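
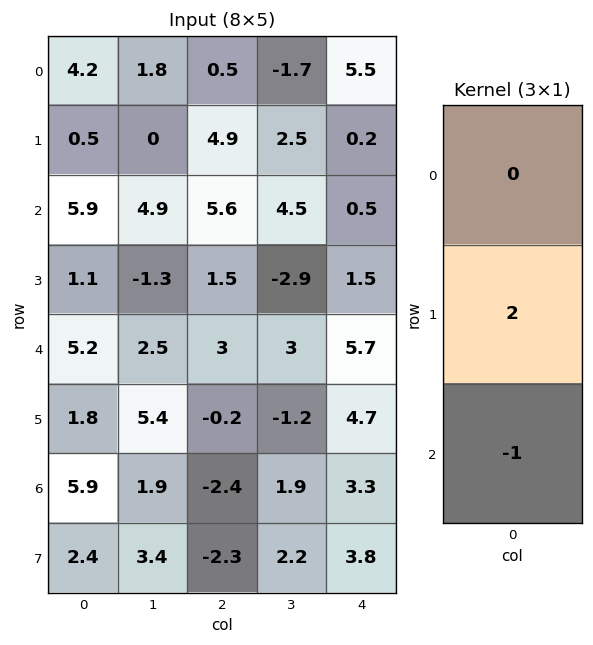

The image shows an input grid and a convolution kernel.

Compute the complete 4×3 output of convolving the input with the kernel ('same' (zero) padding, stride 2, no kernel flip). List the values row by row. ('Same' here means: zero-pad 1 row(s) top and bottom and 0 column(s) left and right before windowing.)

Output[0,0]: The receptive field on the zero-padded input at this output position is [0 / 4.2 / 0.5]. Elementwise product with the kernel and sum: 4.2·2 + 0.5·-1.

7.9 -3.9 10.8
10.7 9.7 -0.5
8.6 6.2 6.7
9.4 -2.5 2.8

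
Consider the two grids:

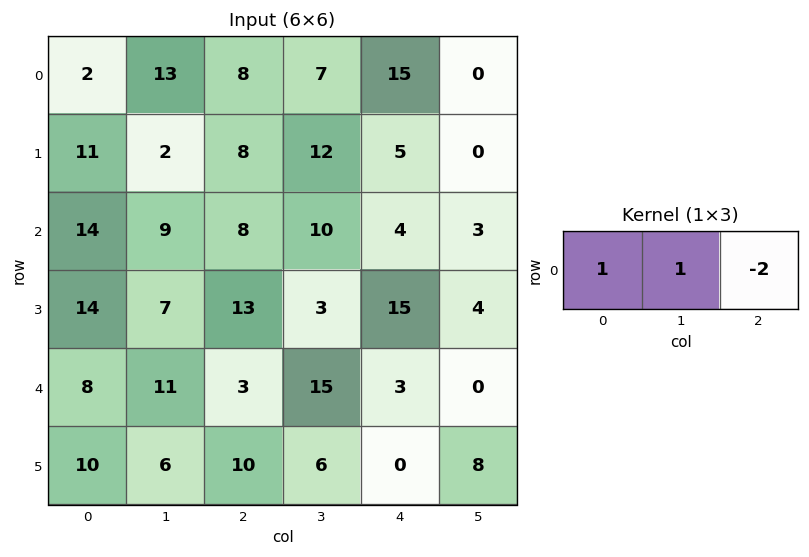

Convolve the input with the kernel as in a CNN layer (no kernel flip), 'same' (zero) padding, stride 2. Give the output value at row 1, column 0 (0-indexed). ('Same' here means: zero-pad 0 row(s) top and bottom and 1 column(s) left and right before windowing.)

The receptive field on the zero-padded input at this output position is [0 14 9]. Elementwise product with the kernel and sum: 0·1 + 14·1 + 9·-2.

-4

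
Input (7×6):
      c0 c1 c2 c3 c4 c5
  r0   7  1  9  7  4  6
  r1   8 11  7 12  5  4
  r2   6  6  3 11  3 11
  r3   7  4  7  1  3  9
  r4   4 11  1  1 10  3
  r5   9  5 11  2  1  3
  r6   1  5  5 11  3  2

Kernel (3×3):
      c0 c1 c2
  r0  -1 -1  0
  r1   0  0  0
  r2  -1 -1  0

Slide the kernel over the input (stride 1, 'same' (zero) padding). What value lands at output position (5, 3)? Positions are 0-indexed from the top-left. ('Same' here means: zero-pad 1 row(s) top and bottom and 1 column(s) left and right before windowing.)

-18

The receptive field on the zero-padded input at this output position is [1 1 10 / 11 2 1 / 5 11 3]. Elementwise product with the kernel and sum: 1·-1 + 1·-1 + 5·-1 + 11·-1.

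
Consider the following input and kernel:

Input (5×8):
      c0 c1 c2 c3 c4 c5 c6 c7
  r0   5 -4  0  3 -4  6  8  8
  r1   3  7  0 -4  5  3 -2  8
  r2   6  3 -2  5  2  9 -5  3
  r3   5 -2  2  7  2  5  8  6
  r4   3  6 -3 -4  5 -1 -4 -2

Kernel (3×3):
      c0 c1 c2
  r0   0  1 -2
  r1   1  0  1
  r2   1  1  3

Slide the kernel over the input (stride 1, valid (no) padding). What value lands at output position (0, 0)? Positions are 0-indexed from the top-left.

2

The receptive field on the input at this output position is [5 -4 0 / 3 7 0 / 6 3 -2]. Elementwise product with the kernel and sum: -4·1 + 0·-2 + 3·1 + 0·1 + 6·1 + 3·1 + -2·3.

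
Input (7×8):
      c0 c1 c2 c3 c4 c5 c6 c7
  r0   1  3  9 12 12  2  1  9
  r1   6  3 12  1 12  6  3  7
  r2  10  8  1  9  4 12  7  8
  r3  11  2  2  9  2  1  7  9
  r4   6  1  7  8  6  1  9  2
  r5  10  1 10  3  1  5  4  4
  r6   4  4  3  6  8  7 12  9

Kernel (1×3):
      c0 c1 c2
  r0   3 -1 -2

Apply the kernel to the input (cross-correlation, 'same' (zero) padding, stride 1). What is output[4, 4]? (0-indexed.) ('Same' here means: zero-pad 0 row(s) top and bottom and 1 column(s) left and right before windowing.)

The receptive field on the zero-padded input at this output position is [8 6 1]. Elementwise product with the kernel and sum: 8·3 + 6·-1 + 1·-2.

16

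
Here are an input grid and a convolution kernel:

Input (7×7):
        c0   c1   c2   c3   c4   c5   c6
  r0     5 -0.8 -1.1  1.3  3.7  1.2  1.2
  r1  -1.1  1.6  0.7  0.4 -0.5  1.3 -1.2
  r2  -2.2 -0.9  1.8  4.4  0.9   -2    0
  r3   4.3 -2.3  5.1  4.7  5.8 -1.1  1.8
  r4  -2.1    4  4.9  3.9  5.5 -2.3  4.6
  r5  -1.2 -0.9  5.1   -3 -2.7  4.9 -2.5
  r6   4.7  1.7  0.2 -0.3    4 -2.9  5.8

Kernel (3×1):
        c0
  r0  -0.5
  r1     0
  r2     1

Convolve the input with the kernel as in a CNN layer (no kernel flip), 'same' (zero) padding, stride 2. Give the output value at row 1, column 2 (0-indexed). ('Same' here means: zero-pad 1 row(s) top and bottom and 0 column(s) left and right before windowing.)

The receptive field on the zero-padded input at this output position is [-0.5 / 0.9 / 5.8]. Elementwise product with the kernel and sum: -0.5·-0.5 + 5.8·1.

6.05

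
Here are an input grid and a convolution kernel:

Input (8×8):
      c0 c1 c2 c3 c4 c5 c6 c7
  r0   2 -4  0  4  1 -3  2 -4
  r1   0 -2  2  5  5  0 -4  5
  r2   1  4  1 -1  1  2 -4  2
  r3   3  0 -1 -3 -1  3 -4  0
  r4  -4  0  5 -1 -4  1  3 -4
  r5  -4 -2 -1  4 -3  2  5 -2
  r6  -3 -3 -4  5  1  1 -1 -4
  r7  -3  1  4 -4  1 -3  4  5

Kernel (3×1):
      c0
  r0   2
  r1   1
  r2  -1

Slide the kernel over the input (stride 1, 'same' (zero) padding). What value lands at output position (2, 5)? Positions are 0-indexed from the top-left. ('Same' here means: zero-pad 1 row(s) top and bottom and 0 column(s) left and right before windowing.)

-1

The receptive field on the zero-padded input at this output position is [0 / 2 / 3]. Elementwise product with the kernel and sum: 0·2 + 2·1 + 3·-1.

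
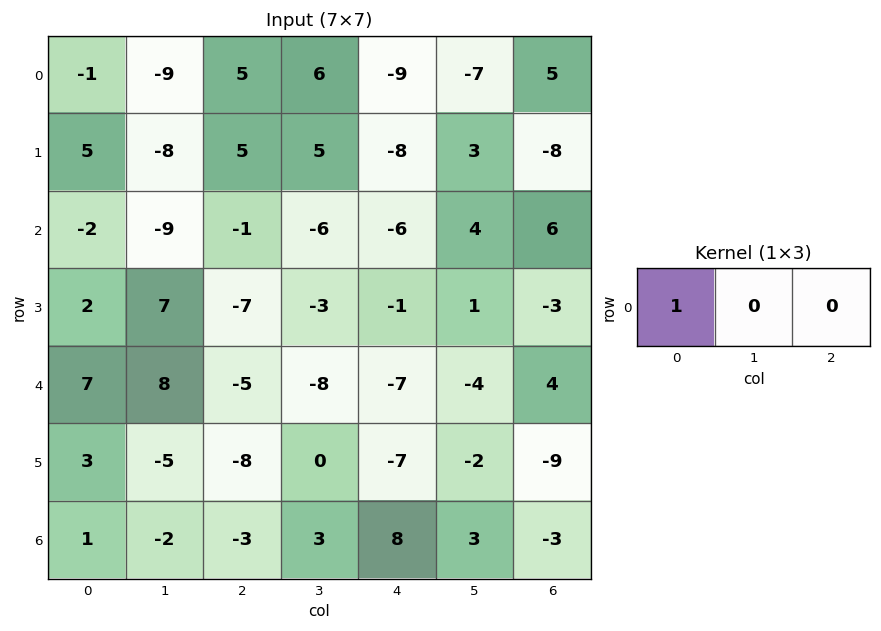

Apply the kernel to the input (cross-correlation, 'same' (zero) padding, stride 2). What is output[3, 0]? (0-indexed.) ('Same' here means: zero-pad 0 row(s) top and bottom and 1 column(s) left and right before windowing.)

0

The receptive field on the zero-padded input at this output position is [0 1 -2]. Elementwise product with the kernel and sum: 0·1.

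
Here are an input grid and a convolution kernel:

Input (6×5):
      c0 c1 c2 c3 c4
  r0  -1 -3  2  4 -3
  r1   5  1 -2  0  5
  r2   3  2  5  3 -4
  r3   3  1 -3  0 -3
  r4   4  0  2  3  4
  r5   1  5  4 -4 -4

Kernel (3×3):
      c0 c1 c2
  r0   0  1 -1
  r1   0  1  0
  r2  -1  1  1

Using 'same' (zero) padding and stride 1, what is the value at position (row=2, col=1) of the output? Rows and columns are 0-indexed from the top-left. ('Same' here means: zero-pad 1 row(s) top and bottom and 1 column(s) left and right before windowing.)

0

The receptive field on the zero-padded input at this output position is [5 1 -2 / 3 2 5 / 3 1 -3]. Elementwise product with the kernel and sum: 1·1 + -2·-1 + 2·1 + 3·-1 + 1·1 + -3·1.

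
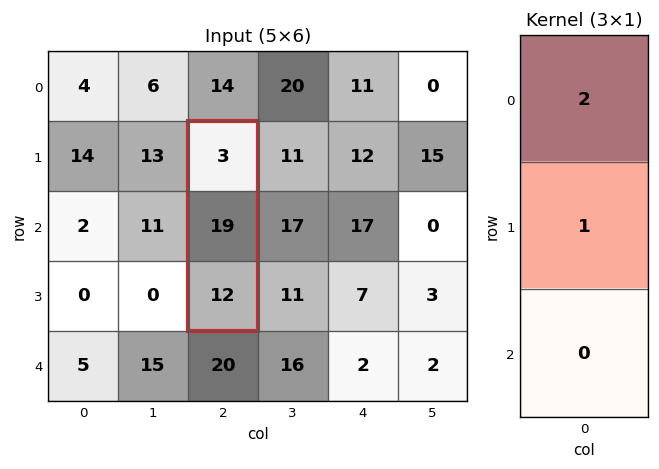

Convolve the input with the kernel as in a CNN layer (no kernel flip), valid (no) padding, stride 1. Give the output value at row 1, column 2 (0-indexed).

The receptive field on the input at this output position is [3 / 19 / 12]. Elementwise product with the kernel and sum: 3·2 + 19·1.

25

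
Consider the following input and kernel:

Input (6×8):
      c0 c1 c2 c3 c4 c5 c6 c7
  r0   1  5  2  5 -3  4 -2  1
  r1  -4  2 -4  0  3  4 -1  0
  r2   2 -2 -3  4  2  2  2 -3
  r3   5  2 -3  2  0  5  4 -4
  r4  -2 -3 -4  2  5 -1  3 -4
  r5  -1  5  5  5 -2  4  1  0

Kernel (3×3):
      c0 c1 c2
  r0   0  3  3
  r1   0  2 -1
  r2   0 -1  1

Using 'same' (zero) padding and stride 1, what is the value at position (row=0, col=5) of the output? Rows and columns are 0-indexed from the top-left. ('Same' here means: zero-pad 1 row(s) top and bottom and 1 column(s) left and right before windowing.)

5

The receptive field on the zero-padded input at this output position is [0 0 0 / -3 4 -2 / 3 4 -1]. Elementwise product with the kernel and sum: 0·3 + 0·3 + 4·2 + -2·-1 + 4·-1 + -1·1.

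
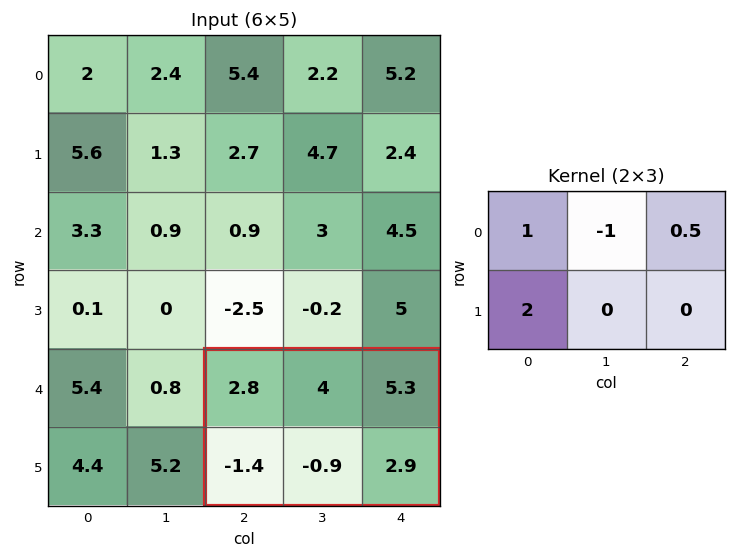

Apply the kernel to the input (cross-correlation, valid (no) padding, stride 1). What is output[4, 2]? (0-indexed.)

The receptive field on the input at this output position is [2.8 4 5.3 / -1.4 -0.9 2.9]. Elementwise product with the kernel and sum: 2.8·1 + 4·-1 + 5.3·0.5 + -1.4·2.

-1.35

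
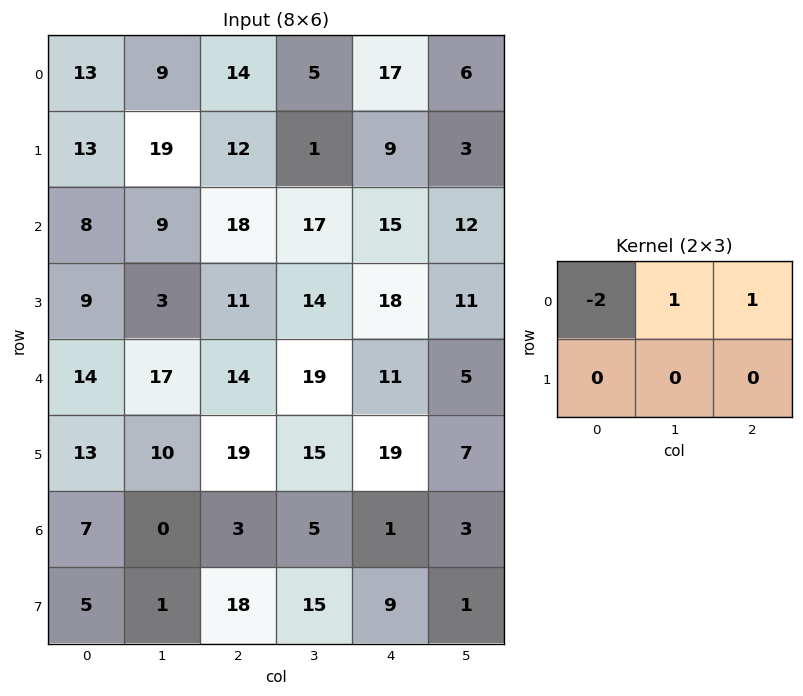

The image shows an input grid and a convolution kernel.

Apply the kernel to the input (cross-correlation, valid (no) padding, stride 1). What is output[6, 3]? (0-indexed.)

-6

The receptive field on the input at this output position is [5 1 3 / 15 9 1]. Elementwise product with the kernel and sum: 5·-2 + 1·1 + 3·1.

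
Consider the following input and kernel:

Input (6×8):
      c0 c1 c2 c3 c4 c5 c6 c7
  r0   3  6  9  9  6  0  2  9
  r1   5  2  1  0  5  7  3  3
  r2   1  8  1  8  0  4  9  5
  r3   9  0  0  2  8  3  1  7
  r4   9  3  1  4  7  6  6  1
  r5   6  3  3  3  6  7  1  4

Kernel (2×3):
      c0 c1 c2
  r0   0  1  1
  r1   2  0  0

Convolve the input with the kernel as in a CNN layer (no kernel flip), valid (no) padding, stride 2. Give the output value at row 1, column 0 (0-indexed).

27

The receptive field on the input at this output position is [1 8 1 / 9 0 0]. Elementwise product with the kernel and sum: 8·1 + 1·1 + 9·2.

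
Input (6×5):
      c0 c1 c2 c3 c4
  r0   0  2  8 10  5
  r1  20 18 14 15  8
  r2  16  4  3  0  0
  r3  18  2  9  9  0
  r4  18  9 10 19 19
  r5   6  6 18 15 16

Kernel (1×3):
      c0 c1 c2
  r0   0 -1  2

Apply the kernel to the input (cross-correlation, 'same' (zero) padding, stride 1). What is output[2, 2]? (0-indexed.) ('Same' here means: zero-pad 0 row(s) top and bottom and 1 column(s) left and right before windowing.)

-3

The receptive field on the zero-padded input at this output position is [4 3 0]. Elementwise product with the kernel and sum: 3·-1 + 0·2.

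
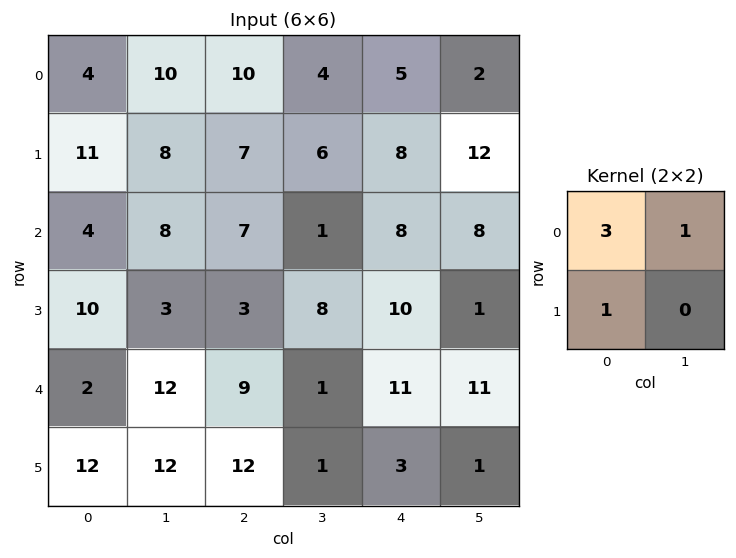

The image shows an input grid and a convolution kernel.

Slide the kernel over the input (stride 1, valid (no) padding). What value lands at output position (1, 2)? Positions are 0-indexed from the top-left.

34

The receptive field on the input at this output position is [7 6 / 7 1]. Elementwise product with the kernel and sum: 7·3 + 6·1 + 7·1.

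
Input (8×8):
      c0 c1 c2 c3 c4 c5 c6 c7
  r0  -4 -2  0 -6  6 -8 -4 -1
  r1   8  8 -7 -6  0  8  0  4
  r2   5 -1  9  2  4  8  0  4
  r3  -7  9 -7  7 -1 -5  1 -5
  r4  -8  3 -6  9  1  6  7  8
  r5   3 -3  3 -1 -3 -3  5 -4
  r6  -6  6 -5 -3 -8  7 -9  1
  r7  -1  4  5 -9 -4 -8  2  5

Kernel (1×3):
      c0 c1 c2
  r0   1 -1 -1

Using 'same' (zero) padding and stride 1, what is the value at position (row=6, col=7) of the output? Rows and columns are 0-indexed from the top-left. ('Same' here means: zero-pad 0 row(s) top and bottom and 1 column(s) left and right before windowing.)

The receptive field on the zero-padded input at this output position is [-9 1 0]. Elementwise product with the kernel and sum: -9·1 + 1·-1 + 0·-1.

-10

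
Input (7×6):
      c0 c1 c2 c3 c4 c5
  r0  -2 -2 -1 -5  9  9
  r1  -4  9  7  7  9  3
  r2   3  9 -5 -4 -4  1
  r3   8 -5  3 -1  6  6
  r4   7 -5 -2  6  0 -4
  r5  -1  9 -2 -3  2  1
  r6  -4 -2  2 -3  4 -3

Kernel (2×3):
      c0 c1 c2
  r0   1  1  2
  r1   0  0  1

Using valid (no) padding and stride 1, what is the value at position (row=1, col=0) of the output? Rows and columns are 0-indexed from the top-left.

The receptive field on the input at this output position is [-4 9 7 / 3 9 -5]. Elementwise product with the kernel and sum: -4·1 + 9·1 + 7·2 + -5·1.

14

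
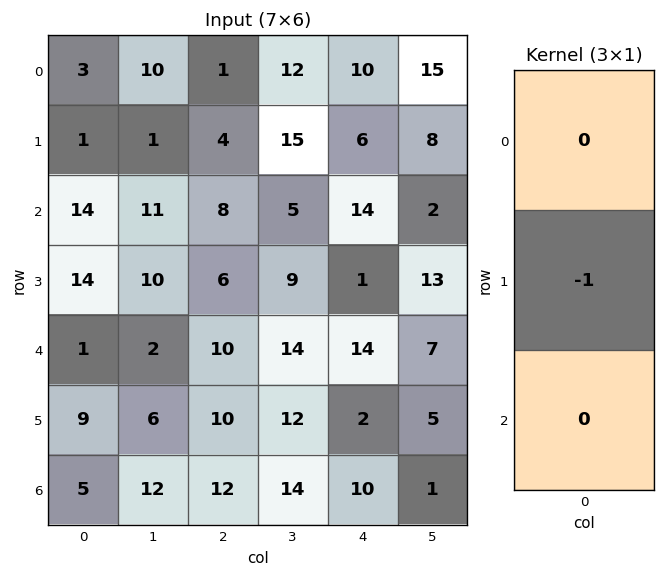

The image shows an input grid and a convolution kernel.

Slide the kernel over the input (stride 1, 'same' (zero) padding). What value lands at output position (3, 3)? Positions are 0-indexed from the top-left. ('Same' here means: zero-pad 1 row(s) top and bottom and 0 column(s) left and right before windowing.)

-9

The receptive field on the zero-padded input at this output position is [5 / 9 / 14]. Elementwise product with the kernel and sum: 9·-1.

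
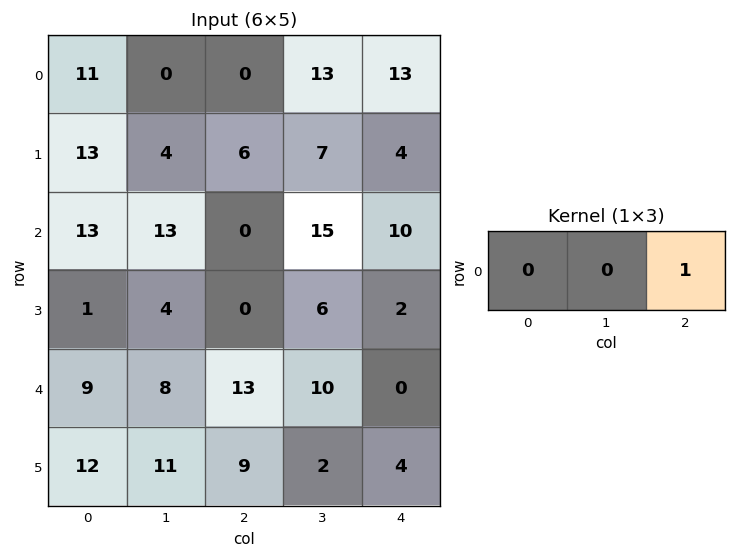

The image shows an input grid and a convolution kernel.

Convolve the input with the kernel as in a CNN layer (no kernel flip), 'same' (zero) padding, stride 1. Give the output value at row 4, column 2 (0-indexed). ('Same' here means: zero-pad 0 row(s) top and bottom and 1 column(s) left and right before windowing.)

10

The receptive field on the zero-padded input at this output position is [8 13 10]. Elementwise product with the kernel and sum: 10·1.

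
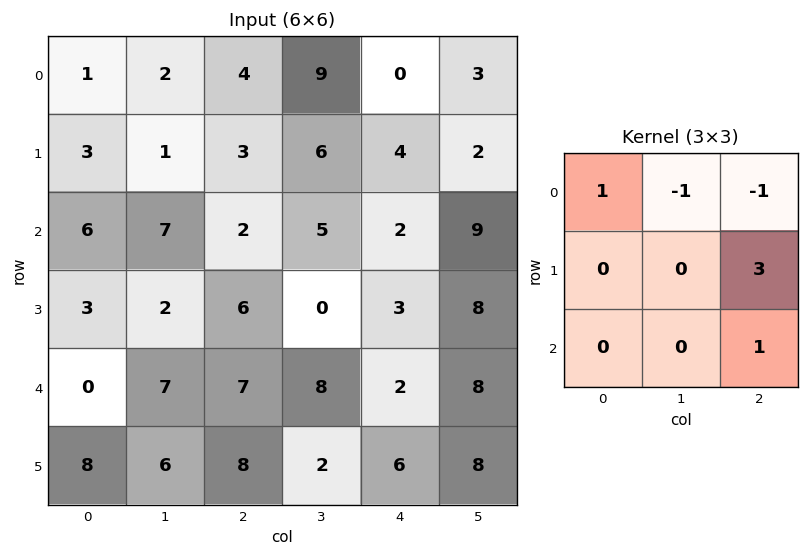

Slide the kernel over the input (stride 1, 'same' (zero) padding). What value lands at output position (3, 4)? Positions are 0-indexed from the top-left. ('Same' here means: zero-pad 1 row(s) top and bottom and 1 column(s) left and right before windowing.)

The receptive field on the zero-padded input at this output position is [5 2 9 / 0 3 8 / 8 2 8]. Elementwise product with the kernel and sum: 5·1 + 2·-1 + 9·-1 + 8·3 + 8·1.

26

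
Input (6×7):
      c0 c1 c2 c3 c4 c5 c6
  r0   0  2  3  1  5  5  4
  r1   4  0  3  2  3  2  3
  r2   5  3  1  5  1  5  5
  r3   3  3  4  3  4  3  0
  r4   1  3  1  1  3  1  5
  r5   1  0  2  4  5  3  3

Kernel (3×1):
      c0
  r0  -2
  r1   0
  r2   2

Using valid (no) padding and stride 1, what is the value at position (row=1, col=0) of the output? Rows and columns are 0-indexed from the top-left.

-2

The receptive field on the input at this output position is [4 / 5 / 3]. Elementwise product with the kernel and sum: 4·-2 + 3·2.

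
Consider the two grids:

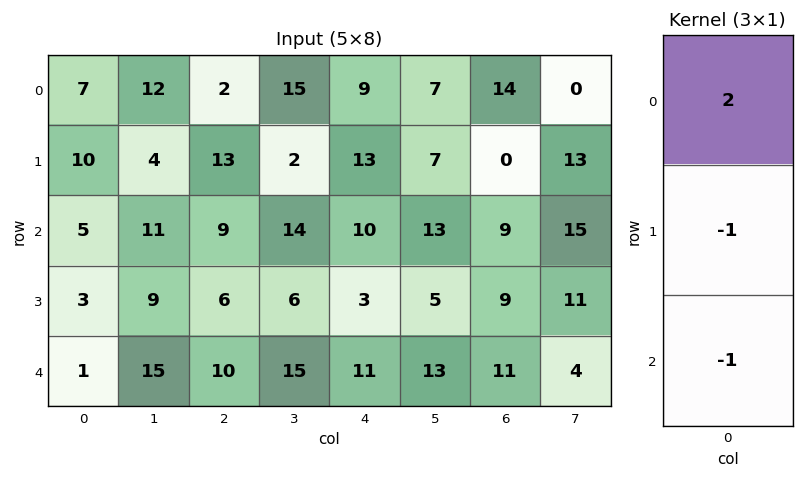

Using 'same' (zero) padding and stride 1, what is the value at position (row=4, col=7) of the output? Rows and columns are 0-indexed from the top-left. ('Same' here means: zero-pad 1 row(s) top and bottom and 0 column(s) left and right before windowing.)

18

The receptive field on the zero-padded input at this output position is [11 / 4 / 0]. Elementwise product with the kernel and sum: 11·2 + 4·-1 + 0·-1.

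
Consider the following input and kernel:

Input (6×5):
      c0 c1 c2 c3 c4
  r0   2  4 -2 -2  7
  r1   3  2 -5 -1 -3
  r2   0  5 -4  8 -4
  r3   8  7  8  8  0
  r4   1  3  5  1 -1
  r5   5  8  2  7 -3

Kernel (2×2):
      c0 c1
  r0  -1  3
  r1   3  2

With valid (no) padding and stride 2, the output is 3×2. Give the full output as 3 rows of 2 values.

Output[0,0]: The receptive field on the input at this output position is [2 4 / 3 2]. Elementwise product with the kernel and sum: 2·-1 + 4·3 + 3·3 + 2·2.

23 -21
53 68
39 18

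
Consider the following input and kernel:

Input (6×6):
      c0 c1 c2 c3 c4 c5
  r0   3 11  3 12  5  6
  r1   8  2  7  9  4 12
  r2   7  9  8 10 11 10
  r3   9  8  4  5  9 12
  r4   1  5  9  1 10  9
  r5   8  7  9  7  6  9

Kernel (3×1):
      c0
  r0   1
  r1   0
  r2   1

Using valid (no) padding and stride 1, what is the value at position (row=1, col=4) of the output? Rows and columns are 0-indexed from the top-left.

The receptive field on the input at this output position is [4 / 11 / 9]. Elementwise product with the kernel and sum: 4·1 + 9·1.

13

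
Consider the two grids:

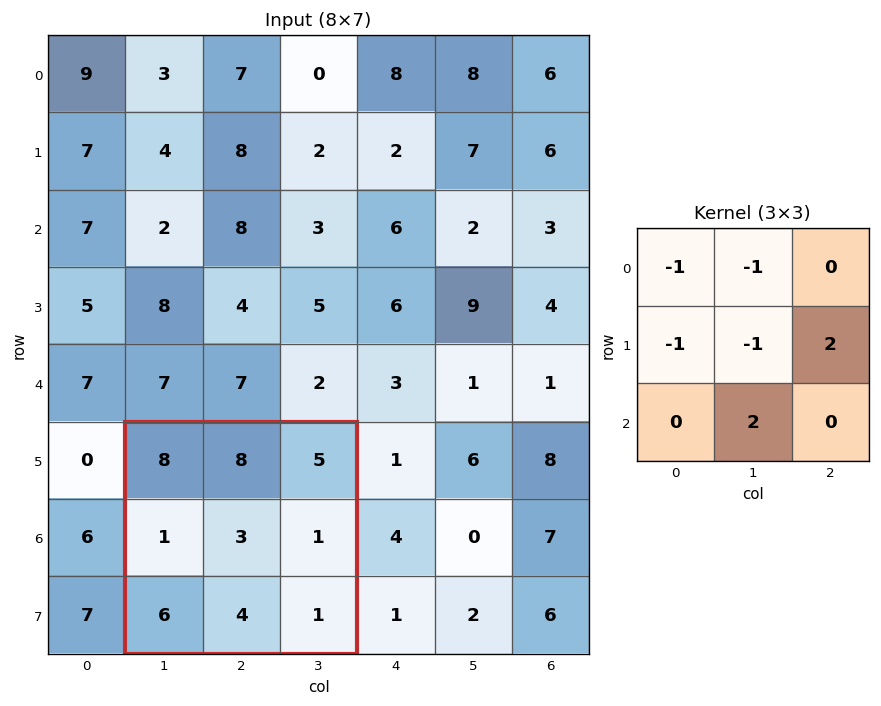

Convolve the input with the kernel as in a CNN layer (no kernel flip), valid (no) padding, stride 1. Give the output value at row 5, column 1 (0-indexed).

The receptive field on the input at this output position is [8 8 5 / 1 3 1 / 6 4 1]. Elementwise product with the kernel and sum: 8·-1 + 8·-1 + 1·-1 + 3·-1 + 1·2 + 4·2.

-10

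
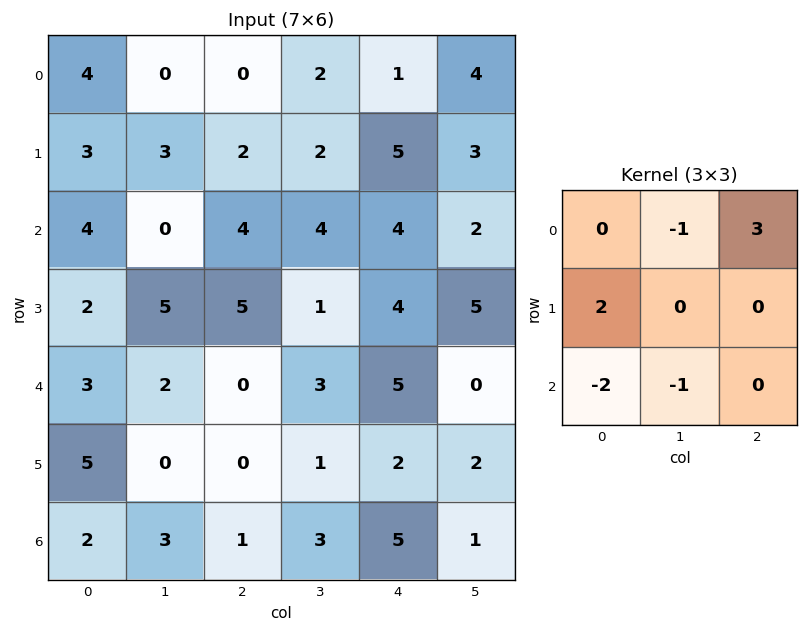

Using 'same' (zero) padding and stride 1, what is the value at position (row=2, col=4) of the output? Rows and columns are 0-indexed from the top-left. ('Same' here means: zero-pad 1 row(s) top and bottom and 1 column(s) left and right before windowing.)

The receptive field on the zero-padded input at this output position is [2 5 3 / 4 4 2 / 1 4 5]. Elementwise product with the kernel and sum: 5·-1 + 3·3 + 4·2 + 1·-2 + 4·-1.

6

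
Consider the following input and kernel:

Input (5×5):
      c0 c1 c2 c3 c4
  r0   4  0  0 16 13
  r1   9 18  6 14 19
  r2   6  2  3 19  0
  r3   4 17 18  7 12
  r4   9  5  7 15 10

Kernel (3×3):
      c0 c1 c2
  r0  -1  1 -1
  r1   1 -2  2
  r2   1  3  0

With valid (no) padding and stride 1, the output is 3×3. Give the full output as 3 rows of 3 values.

Output[0,0]: The receptive field on the input at this output position is [4 0 0 / 9 18 6 / 6 2 3]. Elementwise product with the kernel and sum: 4·-1 + 0·1 + 0·-1 + 9·1 + 18·-2 + 6·2 + 6·1 + 2·3.
Output[0,1]: The receptive field on the input at this output position is [0 0 16 / 18 6 14 / 2 3 19]. Elementwise product with the kernel and sum: 0·-1 + 0·1 + 16·-1 + 18·1 + 6·-2 + 14·2 + 2·1 + 3·3.

-7 29 79
66 79 -7
23 3 96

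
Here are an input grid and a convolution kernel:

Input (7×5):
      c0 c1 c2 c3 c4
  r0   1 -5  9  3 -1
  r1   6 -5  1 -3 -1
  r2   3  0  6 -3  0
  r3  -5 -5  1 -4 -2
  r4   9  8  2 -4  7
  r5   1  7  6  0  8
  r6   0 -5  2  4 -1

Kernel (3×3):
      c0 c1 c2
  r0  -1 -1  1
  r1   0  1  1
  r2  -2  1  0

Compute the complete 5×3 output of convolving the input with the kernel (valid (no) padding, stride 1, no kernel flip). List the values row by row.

Output[0,0]: The receptive field on the input at this output position is [1 -5 9 / 6 -5 1 / 3 0 6]. Elementwise product with the kernel and sum: 1·-1 + -5·-1 + 9·1 + -5·1 + 1·1 + 3·-2 + 0·1.
Output[0,1]: The receptive field on the input at this output position is [-5 9 3 / -5 1 -3 / 0 6 -3]. Elementwise product with the kernel and sum: -5·-1 + 9·-1 + 3·1 + 1·1 + -3·1 + 0·-2 + 6·1.

3 3 -32
11 15 -8
-11 -26 -17
26 -10 -8
-7 4 17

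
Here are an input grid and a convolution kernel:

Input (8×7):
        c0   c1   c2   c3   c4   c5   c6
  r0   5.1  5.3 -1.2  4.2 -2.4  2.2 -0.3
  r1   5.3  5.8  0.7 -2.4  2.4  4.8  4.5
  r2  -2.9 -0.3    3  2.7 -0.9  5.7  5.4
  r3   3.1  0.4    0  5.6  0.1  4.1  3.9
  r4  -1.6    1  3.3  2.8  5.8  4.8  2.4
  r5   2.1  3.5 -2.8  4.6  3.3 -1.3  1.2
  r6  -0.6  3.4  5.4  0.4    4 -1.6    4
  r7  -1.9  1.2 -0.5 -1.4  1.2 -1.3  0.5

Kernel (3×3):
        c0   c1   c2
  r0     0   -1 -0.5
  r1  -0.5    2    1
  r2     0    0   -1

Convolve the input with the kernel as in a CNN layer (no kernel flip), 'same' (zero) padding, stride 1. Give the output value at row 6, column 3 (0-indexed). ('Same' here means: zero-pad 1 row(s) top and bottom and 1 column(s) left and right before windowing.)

-5.35

The receptive field on the zero-padded input at this output position is [-2.8 4.6 3.3 / 5.4 0.4 4 / -0.5 -1.4 1.2]. Elementwise product with the kernel and sum: 4.6·-1 + 3.3·-0.5 + 5.4·-0.5 + 0.4·2 + 4·1 + 1.2·-1.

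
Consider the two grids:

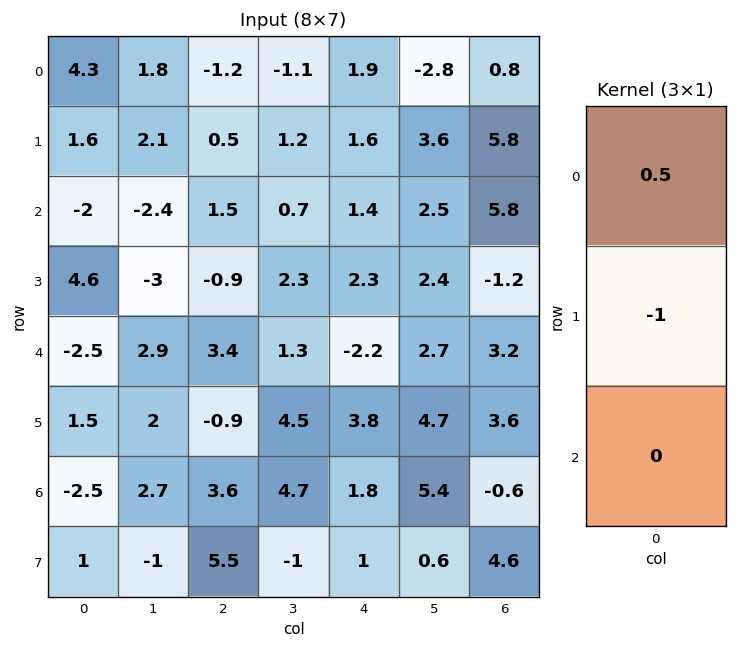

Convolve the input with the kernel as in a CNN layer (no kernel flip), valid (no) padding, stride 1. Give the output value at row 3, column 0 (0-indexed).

The receptive field on the input at this output position is [4.6 / -2.5 / 1.5]. Elementwise product with the kernel and sum: 4.6·0.5 + -2.5·-1.

4.8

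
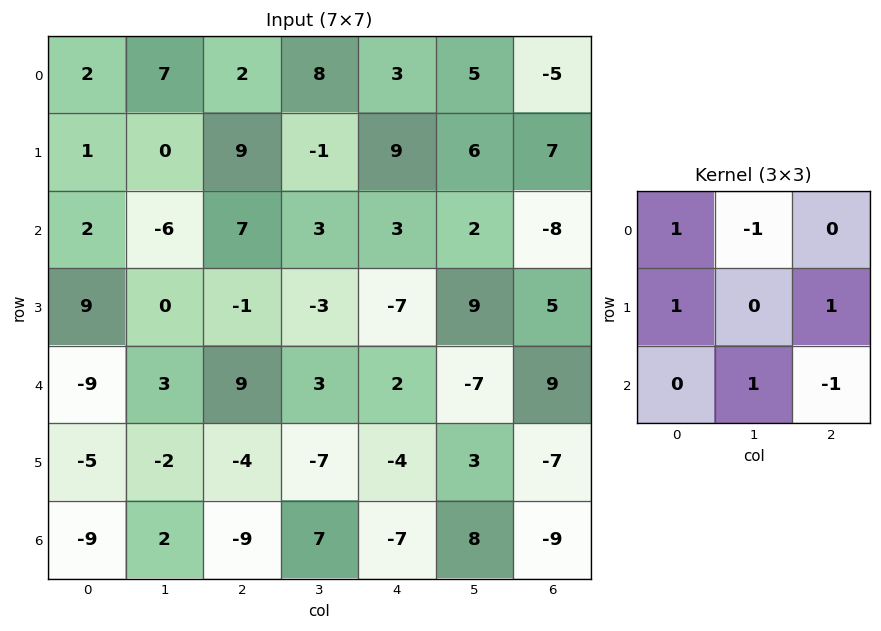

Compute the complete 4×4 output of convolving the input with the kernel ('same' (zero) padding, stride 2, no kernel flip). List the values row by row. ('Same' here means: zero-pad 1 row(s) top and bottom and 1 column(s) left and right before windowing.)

8 25 16 12
2 -10 -21 6
-9 10 -7 -10
7 11 12 18

Output[0,0]: The receptive field on the zero-padded input at this output position is [0 0 0 / 0 2 7 / 0 1 0]. Elementwise product with the kernel and sum: 0·1 + 0·-1 + 0·1 + 7·1 + 1·1 + 0·-1.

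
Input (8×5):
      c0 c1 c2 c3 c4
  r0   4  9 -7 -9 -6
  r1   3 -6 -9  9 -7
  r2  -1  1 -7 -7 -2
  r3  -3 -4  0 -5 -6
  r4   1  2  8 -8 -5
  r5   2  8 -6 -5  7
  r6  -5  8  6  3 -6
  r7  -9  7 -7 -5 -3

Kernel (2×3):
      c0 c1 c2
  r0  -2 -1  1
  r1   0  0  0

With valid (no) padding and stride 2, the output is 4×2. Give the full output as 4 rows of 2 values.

-24 17
-6 19
4 -13
8 -21

Output[0,0]: The receptive field on the input at this output position is [4 9 -7 / 3 -6 -9]. Elementwise product with the kernel and sum: 4·-2 + 9·-1 + -7·1.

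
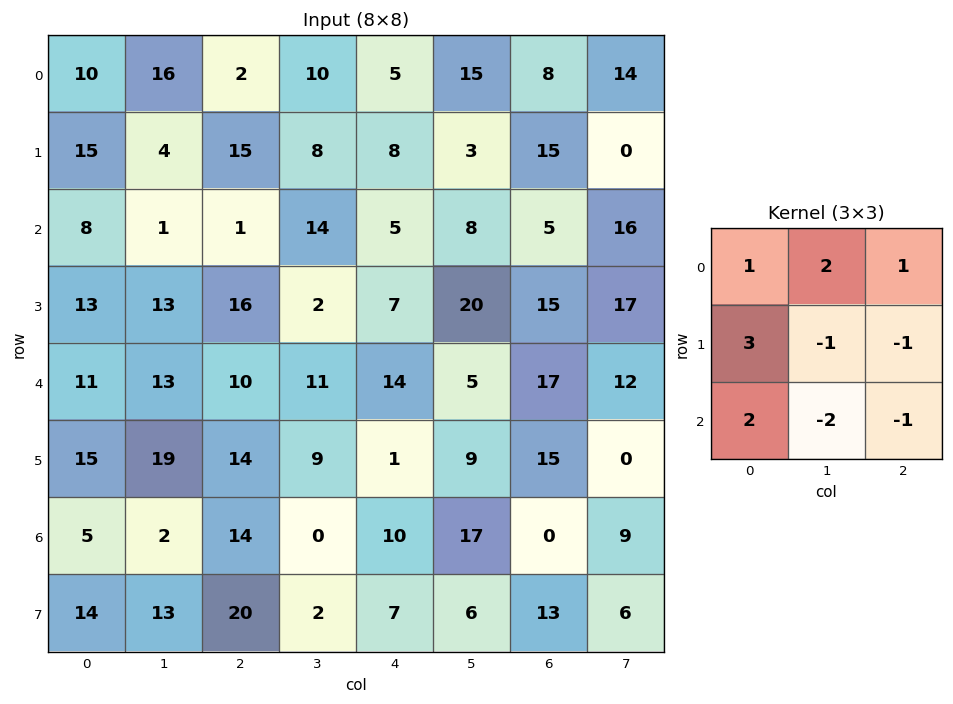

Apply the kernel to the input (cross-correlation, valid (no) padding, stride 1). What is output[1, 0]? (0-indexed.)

The receptive field on the input at this output position is [15 4 15 / 8 1 1 / 13 13 16]. Elementwise product with the kernel and sum: 15·1 + 4·2 + 15·1 + 8·3 + 1·-1 + 1·-1 + 13·2 + 13·-2 + 16·-1.

44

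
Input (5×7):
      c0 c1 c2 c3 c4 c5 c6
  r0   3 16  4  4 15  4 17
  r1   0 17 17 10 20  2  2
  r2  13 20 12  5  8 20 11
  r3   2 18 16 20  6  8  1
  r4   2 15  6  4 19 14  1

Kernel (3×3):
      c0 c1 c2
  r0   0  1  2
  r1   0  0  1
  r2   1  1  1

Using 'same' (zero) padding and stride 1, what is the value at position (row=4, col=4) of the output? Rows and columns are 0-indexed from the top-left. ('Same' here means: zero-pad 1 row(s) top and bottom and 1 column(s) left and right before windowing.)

36

The receptive field on the zero-padded input at this output position is [20 6 8 / 4 19 14 / 0 0 0]. Elementwise product with the kernel and sum: 6·1 + 8·2 + 14·1 + 0·1 + 0·1 + 0·1.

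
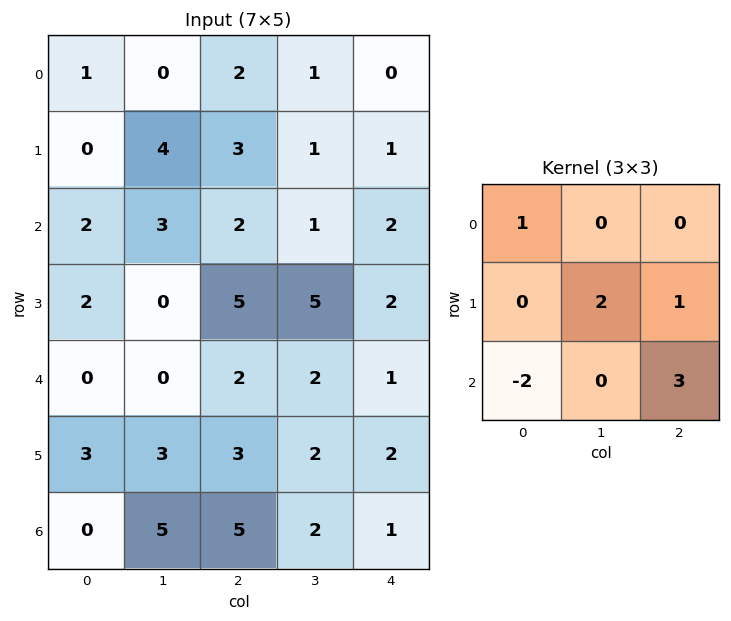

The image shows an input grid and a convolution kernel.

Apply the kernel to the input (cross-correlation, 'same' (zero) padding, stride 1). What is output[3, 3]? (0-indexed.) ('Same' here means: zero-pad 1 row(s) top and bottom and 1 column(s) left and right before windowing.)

The receptive field on the zero-padded input at this output position is [2 1 2 / 5 5 2 / 2 2 1]. Elementwise product with the kernel and sum: 2·1 + 5·2 + 2·1 + 2·-2 + 1·3.

13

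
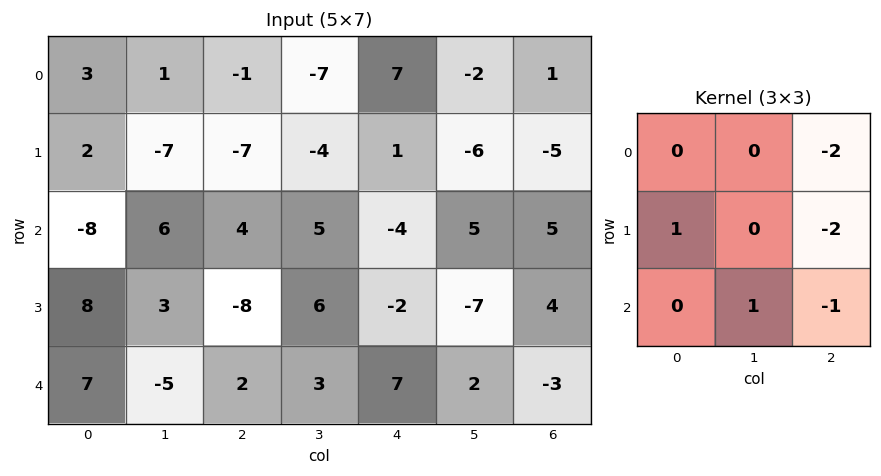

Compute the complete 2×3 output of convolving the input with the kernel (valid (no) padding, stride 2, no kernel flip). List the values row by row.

20 -14 9
9 0 -15

Output[0,0]: The receptive field on the input at this output position is [3 1 -1 / 2 -7 -7 / -8 6 4]. Elementwise product with the kernel and sum: -1·-2 + 2·1 + -7·-2 + 6·1 + 4·-1.
Output[0,1]: The receptive field on the input at this output position is [-1 -7 7 / -7 -4 1 / 4 5 -4]. Elementwise product with the kernel and sum: 7·-2 + -7·1 + 1·-2 + 5·1 + -4·-1.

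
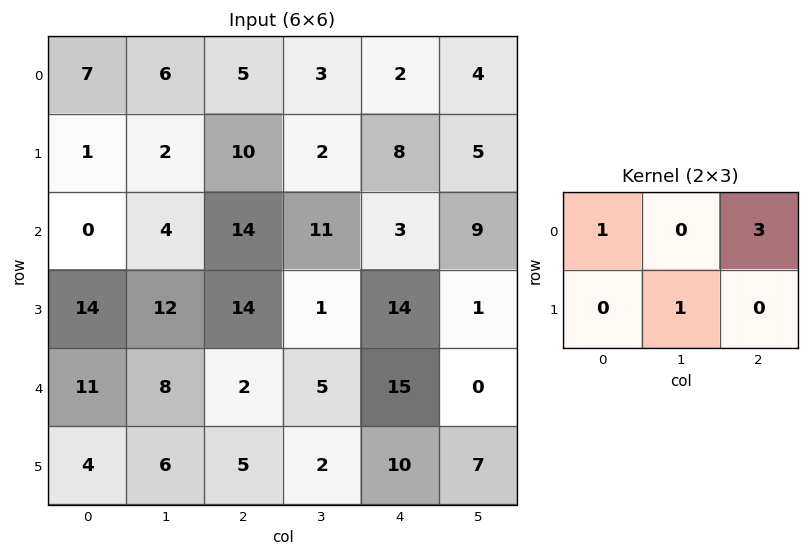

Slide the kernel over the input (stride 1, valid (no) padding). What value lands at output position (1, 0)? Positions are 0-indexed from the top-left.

35

The receptive field on the input at this output position is [1 2 10 / 0 4 14]. Elementwise product with the kernel and sum: 1·1 + 10·3 + 4·1.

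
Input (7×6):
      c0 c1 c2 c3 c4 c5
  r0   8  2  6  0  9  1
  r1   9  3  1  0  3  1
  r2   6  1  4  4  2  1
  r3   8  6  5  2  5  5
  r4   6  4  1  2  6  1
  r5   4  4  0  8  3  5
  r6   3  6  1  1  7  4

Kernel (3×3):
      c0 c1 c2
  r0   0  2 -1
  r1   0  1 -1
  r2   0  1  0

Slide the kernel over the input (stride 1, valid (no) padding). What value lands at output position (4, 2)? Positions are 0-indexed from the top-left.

4

The receptive field on the input at this output position is [1 2 6 / 0 8 3 / 1 1 7]. Elementwise product with the kernel and sum: 2·2 + 6·-1 + 8·1 + 3·-1 + 1·1.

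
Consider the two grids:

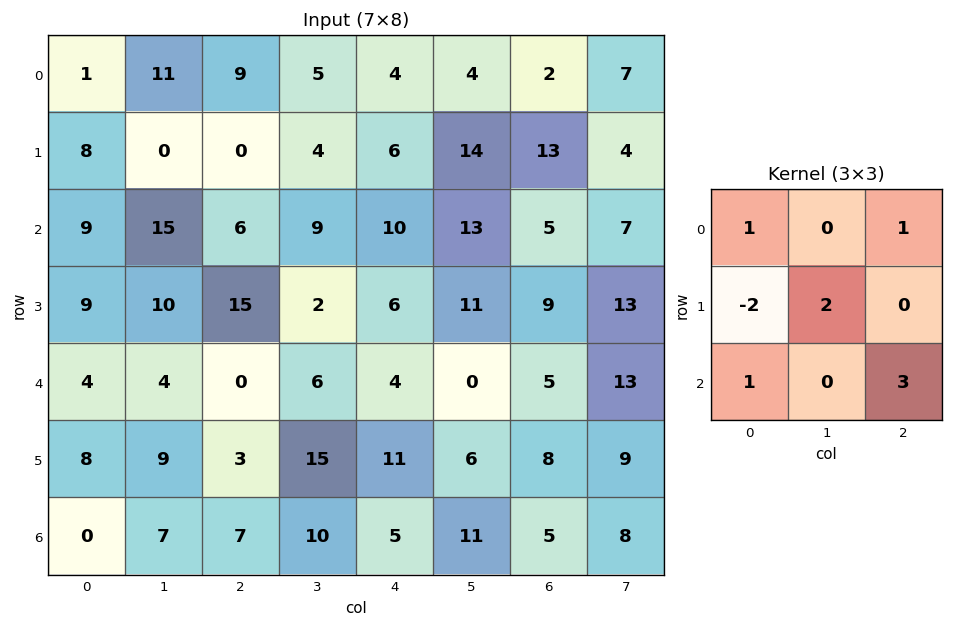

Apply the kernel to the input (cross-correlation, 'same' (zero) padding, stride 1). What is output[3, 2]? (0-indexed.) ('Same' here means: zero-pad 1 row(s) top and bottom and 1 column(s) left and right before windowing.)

56

The receptive field on the zero-padded input at this output position is [15 6 9 / 10 15 2 / 4 0 6]. Elementwise product with the kernel and sum: 15·1 + 9·1 + 10·-2 + 15·2 + 4·1 + 6·3.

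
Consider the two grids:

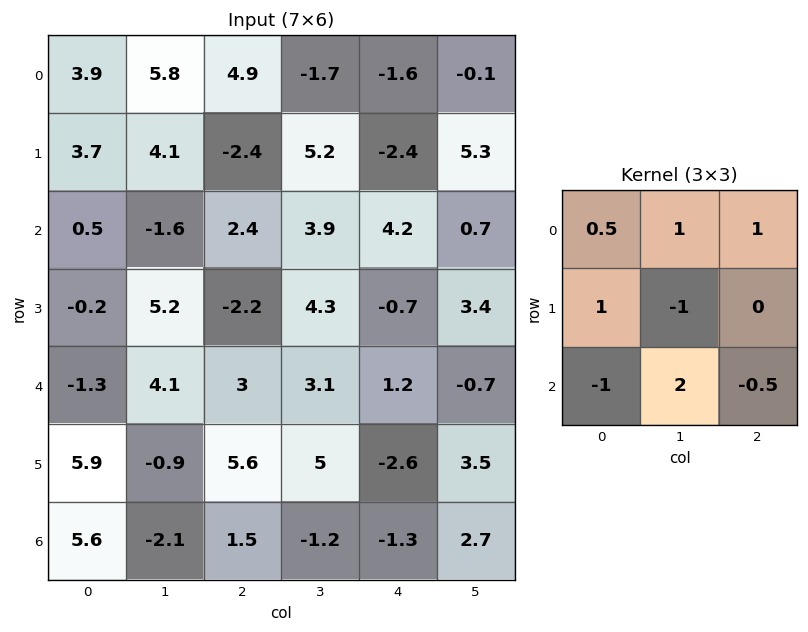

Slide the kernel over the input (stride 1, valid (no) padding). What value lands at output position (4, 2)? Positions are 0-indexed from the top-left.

The receptive field on the input at this output position is [3 3.1 1.2 / 5.6 5 -2.6 / 1.5 -1.2 -1.3]. Elementwise product with the kernel and sum: 3·0.5 + 3.1·1 + 1.2·1 + 5.6·1 + 5·-1 + 1.5·-1 + -1.2·2 + -1.3·-0.5.

3.15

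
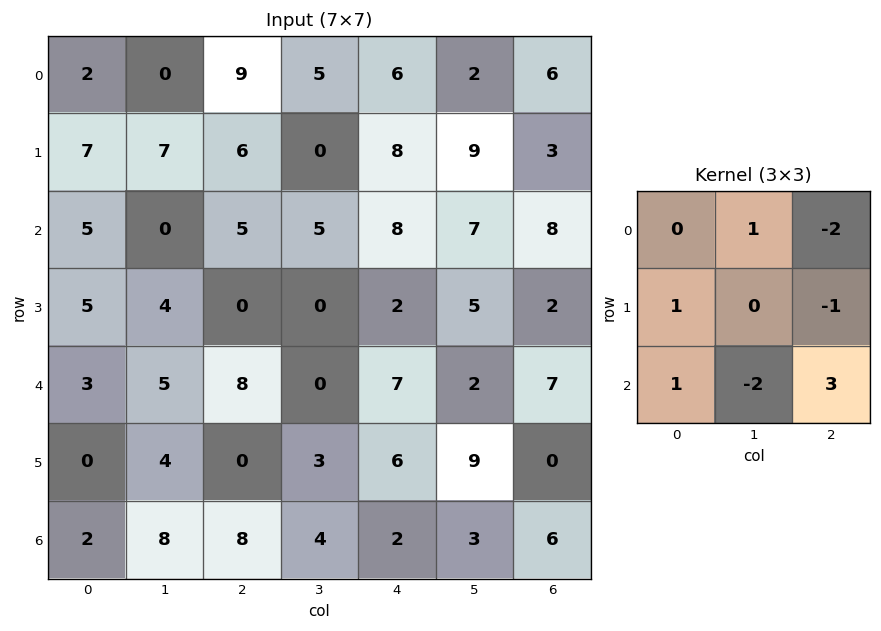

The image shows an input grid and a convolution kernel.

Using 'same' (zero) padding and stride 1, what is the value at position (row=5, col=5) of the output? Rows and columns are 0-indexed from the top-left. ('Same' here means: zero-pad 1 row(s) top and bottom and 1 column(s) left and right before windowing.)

The receptive field on the zero-padded input at this output position is [7 2 7 / 6 9 0 / 2 3 6]. Elementwise product with the kernel and sum: 2·1 + 7·-2 + 6·1 + 0·-1 + 2·1 + 3·-2 + 6·3.

8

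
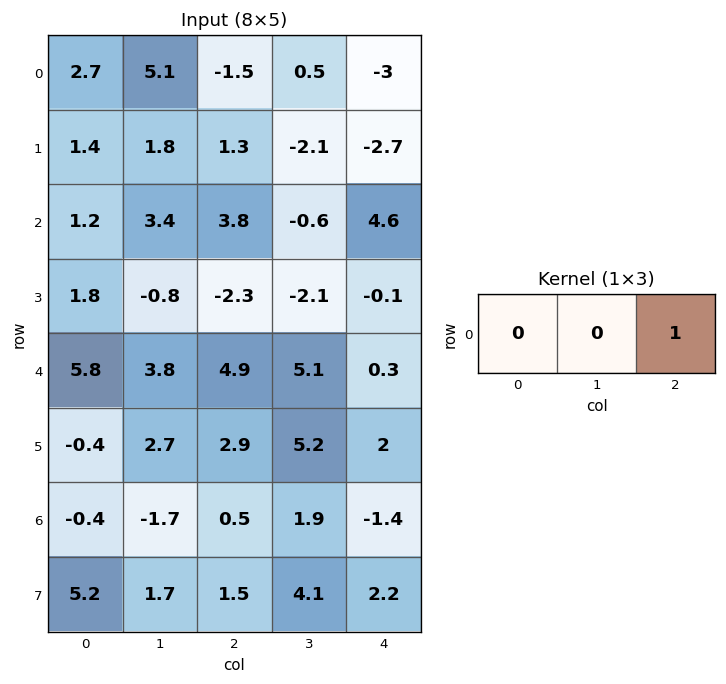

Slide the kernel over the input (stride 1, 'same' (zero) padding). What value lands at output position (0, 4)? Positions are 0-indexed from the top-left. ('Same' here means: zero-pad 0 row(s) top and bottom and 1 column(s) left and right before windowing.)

The receptive field on the zero-padded input at this output position is [0.5 -3 0]. Elementwise product with the kernel and sum: 0·1.

0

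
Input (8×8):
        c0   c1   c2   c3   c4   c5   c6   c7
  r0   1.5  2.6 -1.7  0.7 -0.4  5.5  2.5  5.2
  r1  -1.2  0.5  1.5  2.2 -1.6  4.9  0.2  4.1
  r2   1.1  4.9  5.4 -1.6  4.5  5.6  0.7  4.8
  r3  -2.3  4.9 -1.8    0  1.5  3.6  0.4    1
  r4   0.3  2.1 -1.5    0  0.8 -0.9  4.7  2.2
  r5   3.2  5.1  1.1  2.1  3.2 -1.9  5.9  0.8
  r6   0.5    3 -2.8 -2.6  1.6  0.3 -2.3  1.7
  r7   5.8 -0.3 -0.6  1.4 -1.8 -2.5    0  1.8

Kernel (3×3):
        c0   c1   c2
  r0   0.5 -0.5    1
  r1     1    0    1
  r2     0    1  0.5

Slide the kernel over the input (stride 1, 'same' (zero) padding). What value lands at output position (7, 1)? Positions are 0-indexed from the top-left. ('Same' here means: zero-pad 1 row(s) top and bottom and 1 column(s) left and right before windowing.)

The receptive field on the zero-padded input at this output position is [0.5 3 -2.8 / 5.8 -0.3 -0.6 / 0 0 0]. Elementwise product with the kernel and sum: 0.5·0.5 + 3·-0.5 + -2.8·1 + 5.8·1 + -0.6·1 + 0·1 + 0·0.5.

1.15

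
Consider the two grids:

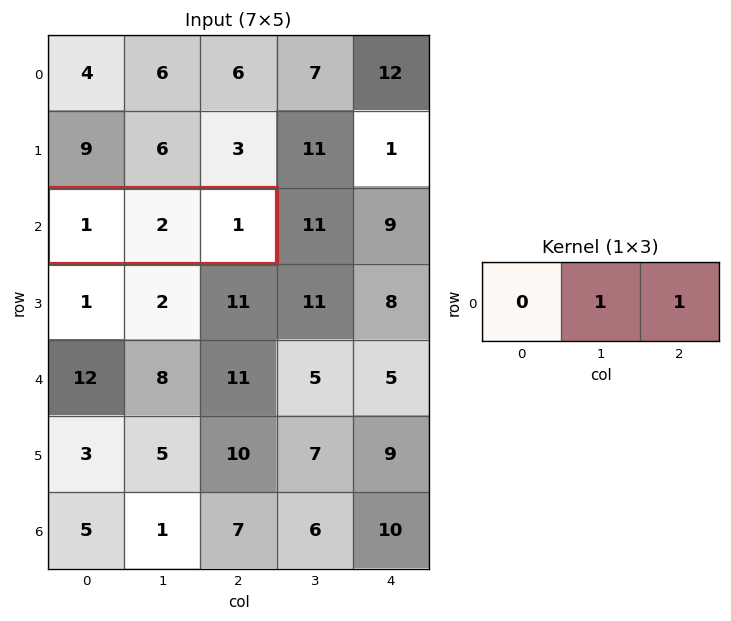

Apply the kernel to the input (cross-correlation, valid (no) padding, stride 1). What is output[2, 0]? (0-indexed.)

3

The receptive field on the input at this output position is [1 2 1]. Elementwise product with the kernel and sum: 2·1 + 1·1.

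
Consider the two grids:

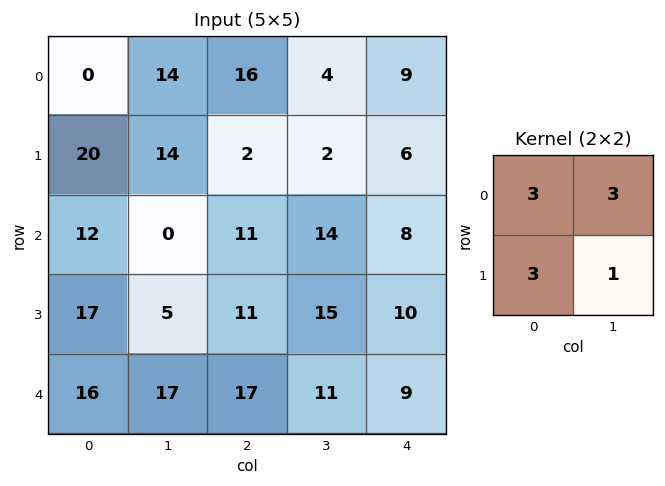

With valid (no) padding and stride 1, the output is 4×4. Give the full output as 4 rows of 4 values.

Output[0,0]: The receptive field on the input at this output position is [0 14 / 20 14]. Elementwise product with the kernel and sum: 0·3 + 14·3 + 20·3 + 14·1.

116 134 68 51
138 59 59 74
92 59 123 121
131 116 140 117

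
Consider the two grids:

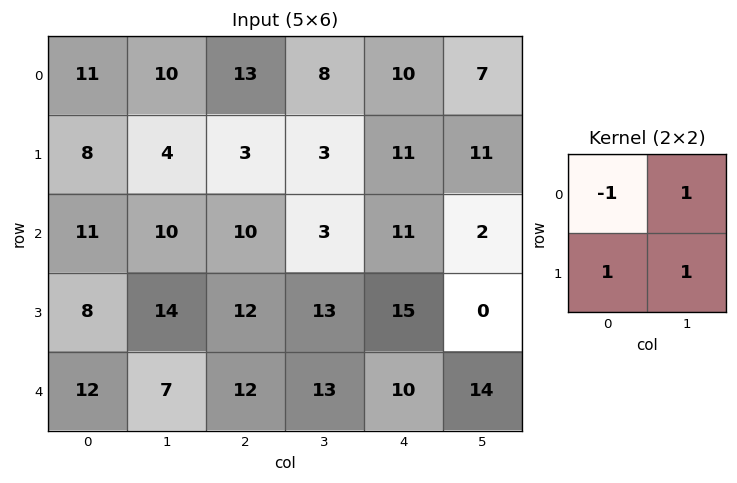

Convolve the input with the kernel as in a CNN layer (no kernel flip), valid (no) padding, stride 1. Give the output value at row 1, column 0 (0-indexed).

The receptive field on the input at this output position is [8 4 / 11 10]. Elementwise product with the kernel and sum: 8·-1 + 4·1 + 11·1 + 10·1.

17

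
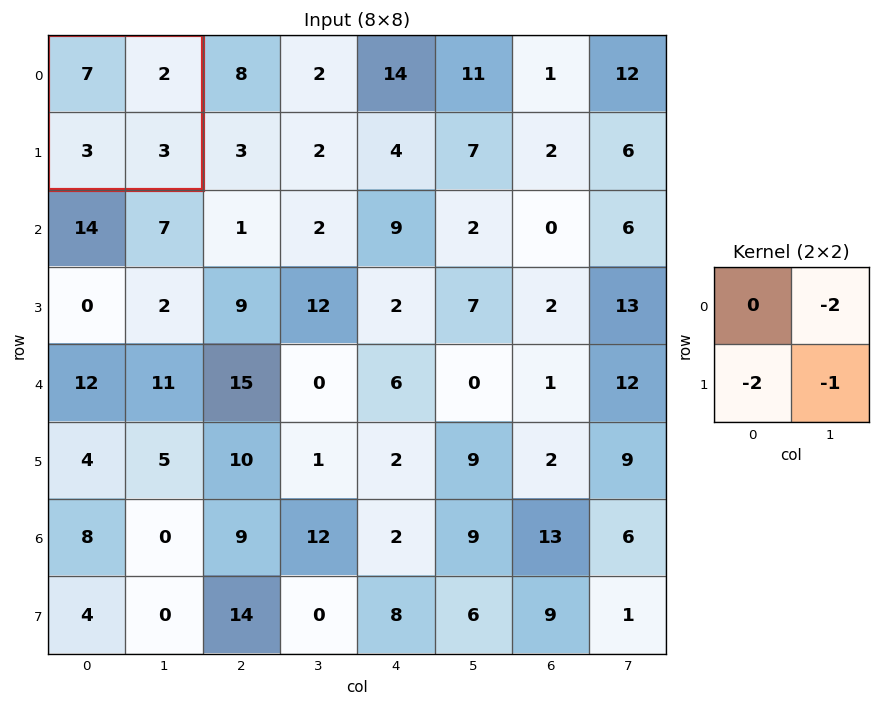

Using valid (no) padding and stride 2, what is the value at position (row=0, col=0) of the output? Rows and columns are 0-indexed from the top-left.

-13

The receptive field on the input at this output position is [7 2 / 3 3]. Elementwise product with the kernel and sum: 2·-2 + 3·-2 + 3·-1.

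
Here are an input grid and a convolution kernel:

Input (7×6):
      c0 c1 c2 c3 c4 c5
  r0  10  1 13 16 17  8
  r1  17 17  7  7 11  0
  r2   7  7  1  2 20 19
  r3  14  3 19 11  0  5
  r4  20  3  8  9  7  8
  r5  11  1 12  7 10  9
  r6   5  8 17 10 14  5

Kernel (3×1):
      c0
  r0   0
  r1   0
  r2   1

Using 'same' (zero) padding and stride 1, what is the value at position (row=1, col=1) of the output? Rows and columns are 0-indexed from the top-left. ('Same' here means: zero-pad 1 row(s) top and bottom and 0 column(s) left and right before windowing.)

The receptive field on the zero-padded input at this output position is [1 / 17 / 7]. Elementwise product with the kernel and sum: 7·1.

7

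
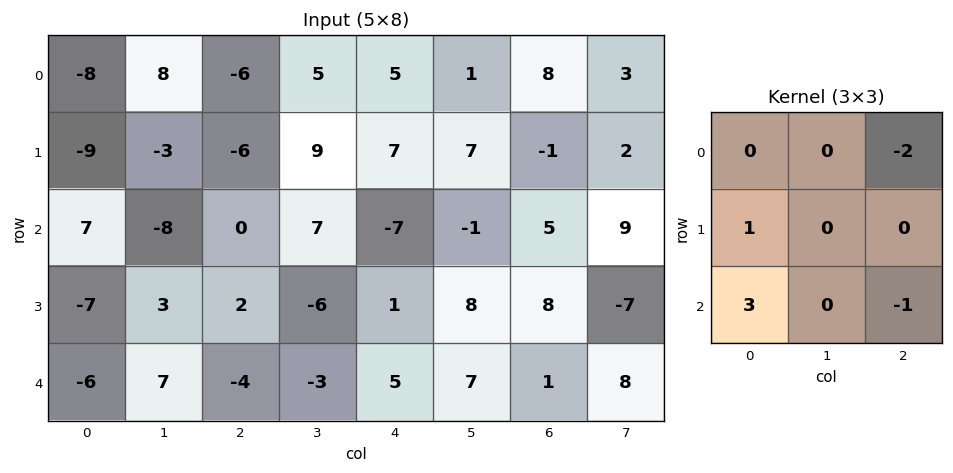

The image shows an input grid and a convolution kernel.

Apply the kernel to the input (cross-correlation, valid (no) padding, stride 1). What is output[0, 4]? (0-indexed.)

-35

The receptive field on the input at this output position is [5 1 8 / 7 7 -1 / -7 -1 5]. Elementwise product with the kernel and sum: 8·-2 + 7·1 + -7·3 + 5·-1.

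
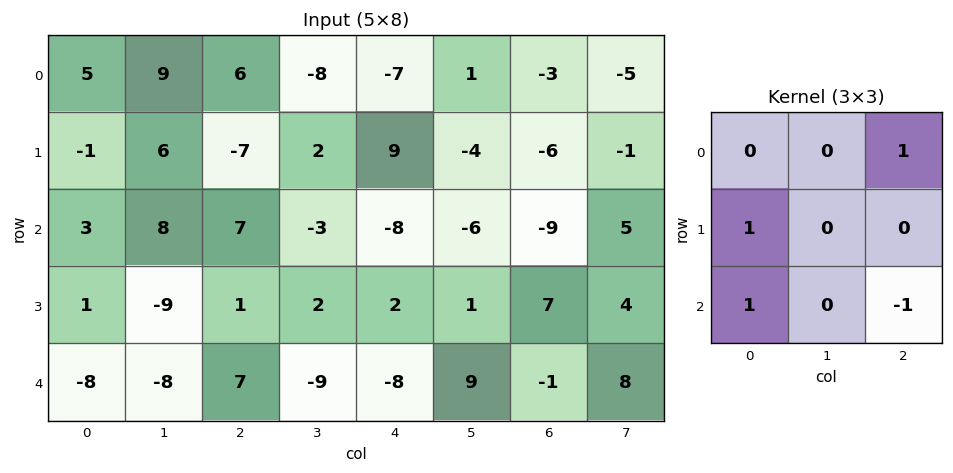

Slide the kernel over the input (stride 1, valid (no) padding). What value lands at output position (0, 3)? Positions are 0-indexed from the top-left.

6

The receptive field on the input at this output position is [-8 -7 1 / 2 9 -4 / -3 -8 -6]. Elementwise product with the kernel and sum: 1·1 + 2·1 + -3·1 + -6·-1.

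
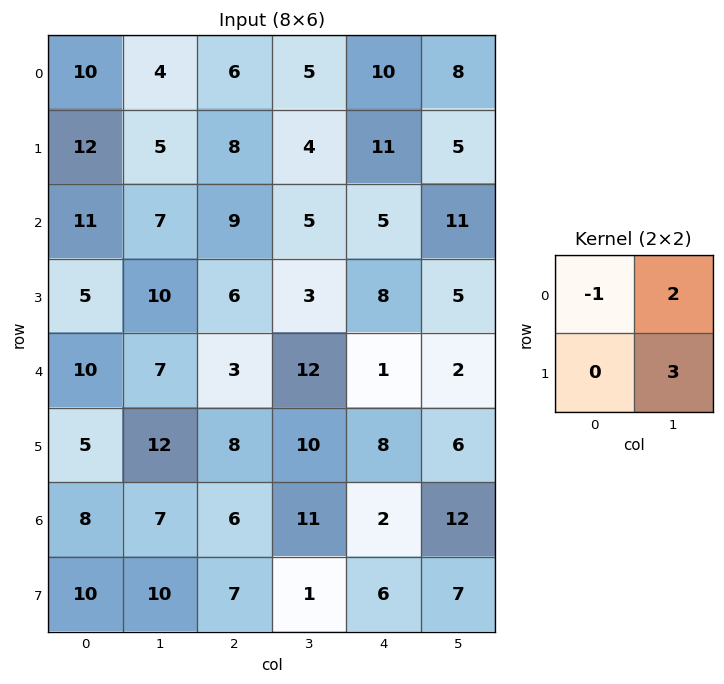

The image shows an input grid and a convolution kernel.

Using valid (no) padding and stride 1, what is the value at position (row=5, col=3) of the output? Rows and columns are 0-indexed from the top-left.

The receptive field on the input at this output position is [10 8 / 11 2]. Elementwise product with the kernel and sum: 10·-1 + 8·2 + 2·3.

12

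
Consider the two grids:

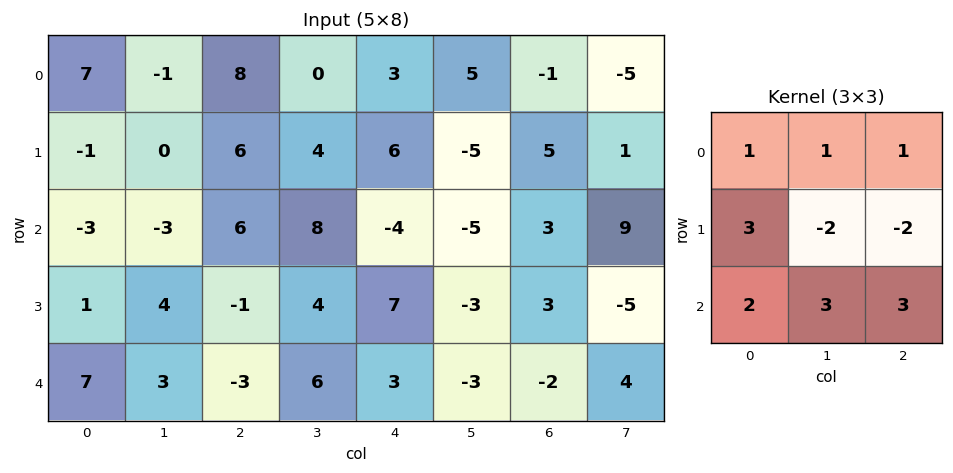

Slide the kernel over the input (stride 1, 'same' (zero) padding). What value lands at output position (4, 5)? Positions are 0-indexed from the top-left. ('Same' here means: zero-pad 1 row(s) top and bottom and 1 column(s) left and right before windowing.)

The receptive field on the zero-padded input at this output position is [7 -3 3 / 3 -3 -2 / 0 0 0]. Elementwise product with the kernel and sum: 7·1 + -3·1 + 3·1 + 3·3 + -3·-2 + -2·-2 + 0·2 + 0·3 + 0·3.

26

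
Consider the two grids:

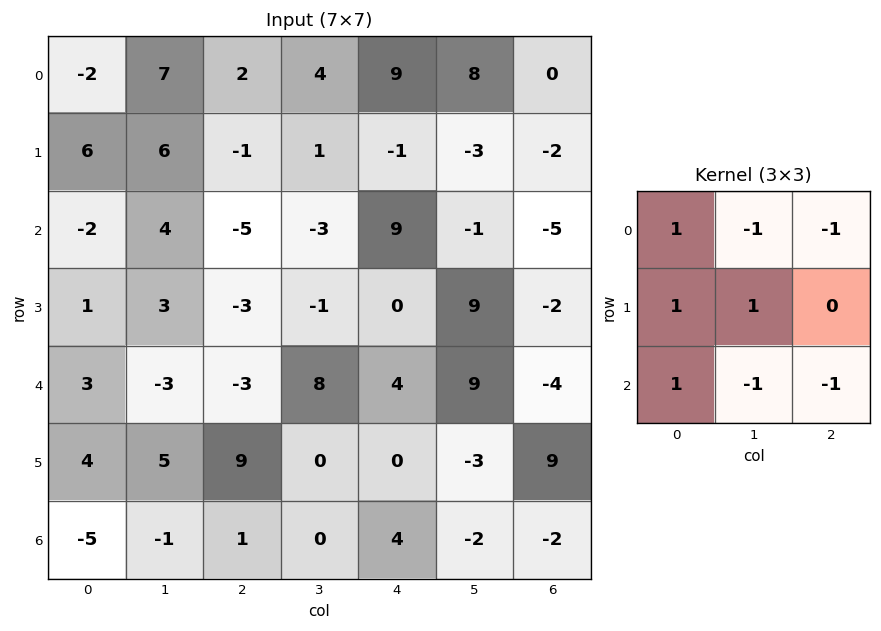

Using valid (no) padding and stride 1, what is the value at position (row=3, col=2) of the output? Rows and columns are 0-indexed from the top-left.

12

The receptive field on the input at this output position is [-3 -1 0 / -3 8 4 / 9 0 0]. Elementwise product with the kernel and sum: -3·1 + -1·-1 + 0·-1 + -3·1 + 8·1 + 9·1 + 0·-1 + 0·-1.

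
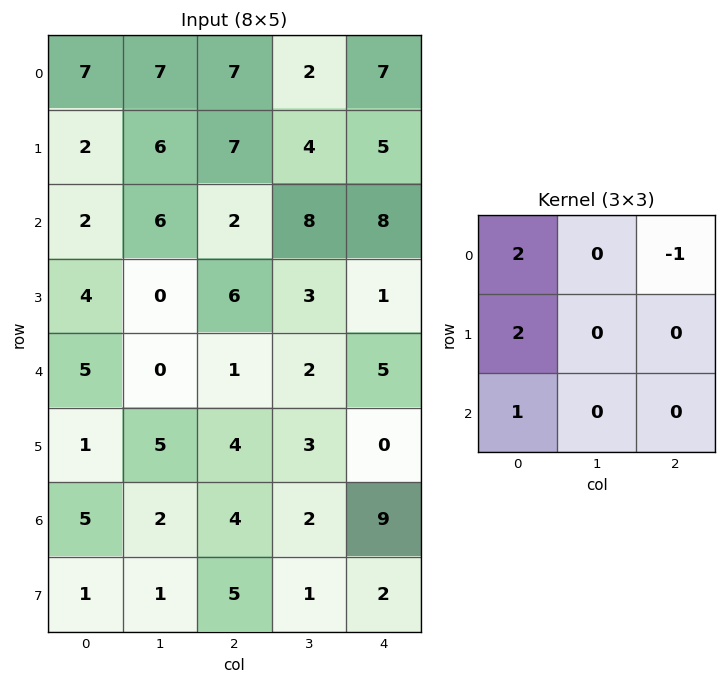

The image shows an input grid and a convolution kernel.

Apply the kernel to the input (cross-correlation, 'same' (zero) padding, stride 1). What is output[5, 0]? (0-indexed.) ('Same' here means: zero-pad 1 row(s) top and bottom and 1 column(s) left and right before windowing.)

The receptive field on the zero-padded input at this output position is [0 5 0 / 0 1 5 / 0 5 2]. Elementwise product with the kernel and sum: 0·2 + 0·-1 + 0·2 + 0·1.

0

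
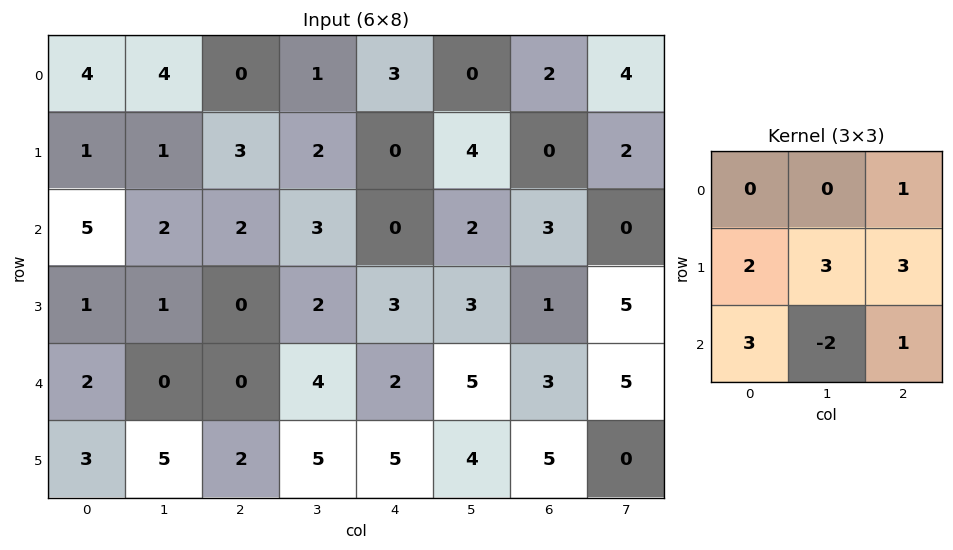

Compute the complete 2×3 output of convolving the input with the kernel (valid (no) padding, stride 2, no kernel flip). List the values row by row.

Output[0,0]: The receptive field on the input at this output position is [4 4 0 / 1 1 3 / 5 2 2]. Elementwise product with the kernel and sum: 0·1 + 1·2 + 1·3 + 3·3 + 5·3 + 2·-2 + 2·1.
Output[0,1]: The receptive field on the input at this output position is [0 1 3 / 3 2 0 / 2 3 0]. Elementwise product with the kernel and sum: 3·1 + 3·2 + 2·3 + 0·3 + 2·3 + 3·-2 + 0·1.

27 15 13
13 9 20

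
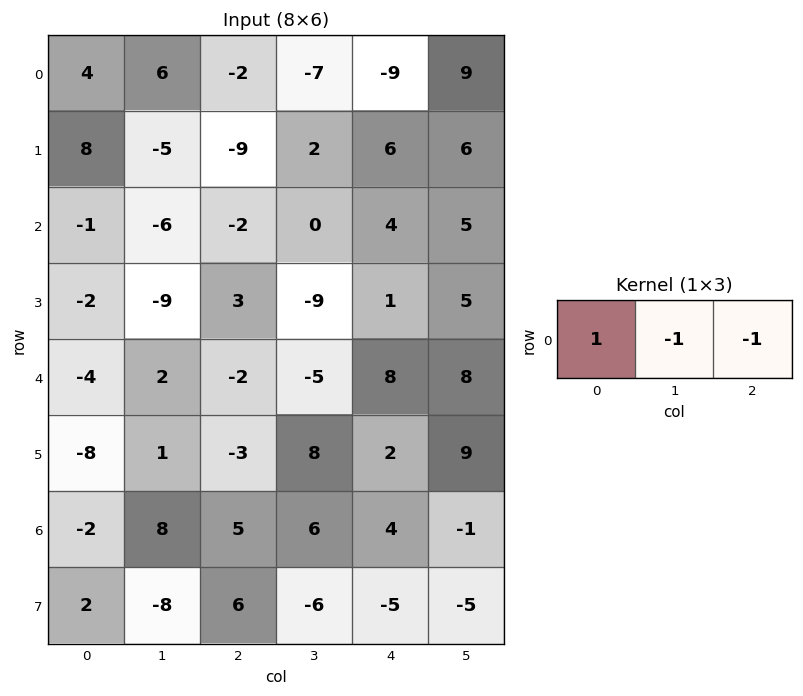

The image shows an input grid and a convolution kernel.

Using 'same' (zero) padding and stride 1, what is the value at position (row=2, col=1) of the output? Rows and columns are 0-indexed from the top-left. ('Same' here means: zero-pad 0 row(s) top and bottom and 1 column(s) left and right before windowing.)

The receptive field on the zero-padded input at this output position is [-1 -6 -2]. Elementwise product with the kernel and sum: -1·1 + -6·-1 + -2·-1.

7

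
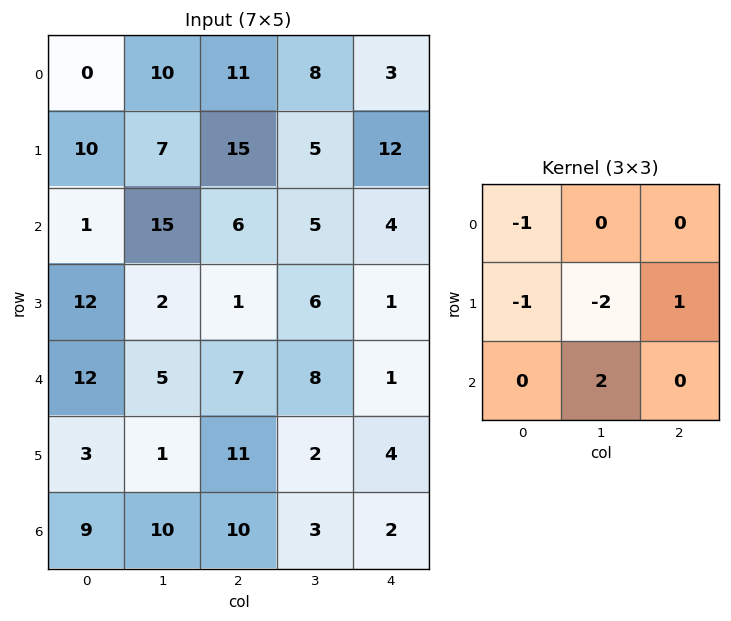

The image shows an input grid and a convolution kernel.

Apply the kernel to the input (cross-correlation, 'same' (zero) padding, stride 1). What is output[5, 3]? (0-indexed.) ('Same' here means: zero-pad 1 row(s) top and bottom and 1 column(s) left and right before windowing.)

The receptive field on the zero-padded input at this output position is [7 8 1 / 11 2 4 / 10 3 2]. Elementwise product with the kernel and sum: 7·-1 + 11·-1 + 2·-2 + 4·1 + 3·2.

-12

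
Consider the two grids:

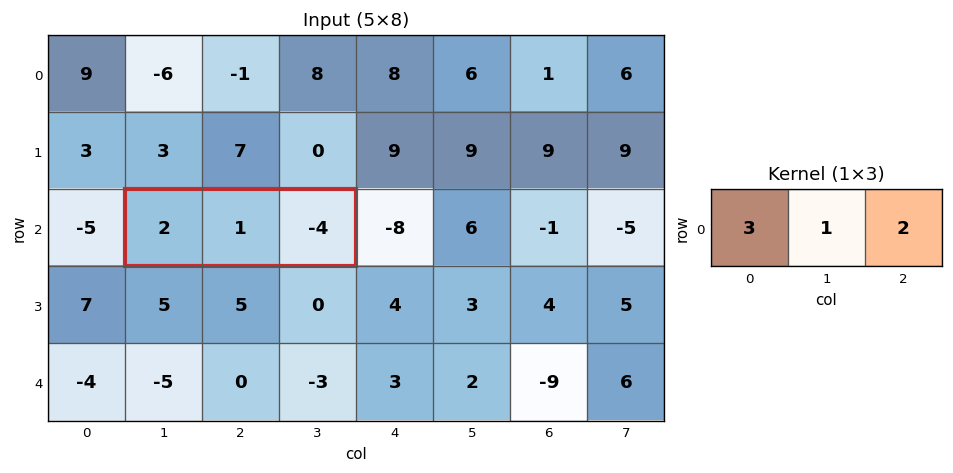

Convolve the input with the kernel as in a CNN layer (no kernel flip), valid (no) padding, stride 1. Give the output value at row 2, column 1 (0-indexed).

The receptive field on the input at this output position is [2 1 -4]. Elementwise product with the kernel and sum: 2·3 + 1·1 + -4·2.

-1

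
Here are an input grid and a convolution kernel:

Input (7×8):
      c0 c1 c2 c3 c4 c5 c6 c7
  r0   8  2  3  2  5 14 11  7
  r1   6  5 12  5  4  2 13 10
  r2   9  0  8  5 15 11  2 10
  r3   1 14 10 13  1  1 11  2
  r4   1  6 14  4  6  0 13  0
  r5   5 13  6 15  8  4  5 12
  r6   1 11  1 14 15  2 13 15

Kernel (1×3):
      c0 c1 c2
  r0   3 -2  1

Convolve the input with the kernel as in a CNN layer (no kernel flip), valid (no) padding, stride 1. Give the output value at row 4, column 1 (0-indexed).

-6

The receptive field on the input at this output position is [6 14 4]. Elementwise product with the kernel and sum: 6·3 + 14·-2 + 4·1.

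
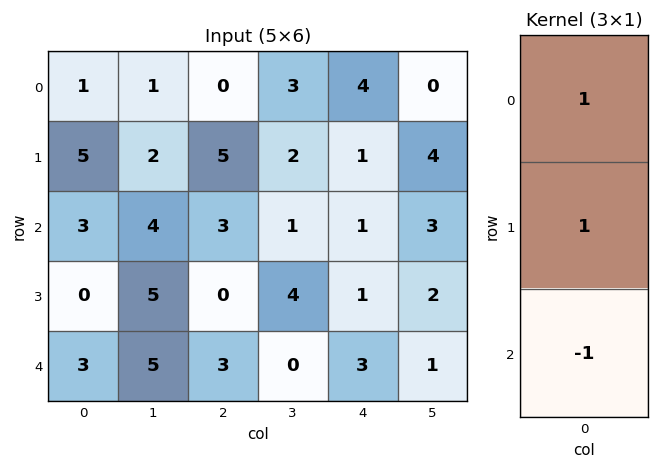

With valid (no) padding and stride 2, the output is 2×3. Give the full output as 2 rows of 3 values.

3 2 4
0 0 -1

Output[0,0]: The receptive field on the input at this output position is [1 / 5 / 3]. Elementwise product with the kernel and sum: 1·1 + 5·1 + 3·-1.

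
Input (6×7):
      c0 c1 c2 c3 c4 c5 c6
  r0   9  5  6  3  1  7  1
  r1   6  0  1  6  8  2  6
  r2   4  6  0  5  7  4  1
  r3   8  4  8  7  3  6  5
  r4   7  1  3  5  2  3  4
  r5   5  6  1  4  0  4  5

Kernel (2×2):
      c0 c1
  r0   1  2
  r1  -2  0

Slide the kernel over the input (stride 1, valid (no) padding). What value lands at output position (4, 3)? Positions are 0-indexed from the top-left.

1

The receptive field on the input at this output position is [5 2 / 4 0]. Elementwise product with the kernel and sum: 5·1 + 2·2 + 4·-2.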